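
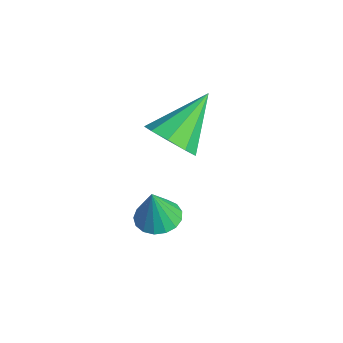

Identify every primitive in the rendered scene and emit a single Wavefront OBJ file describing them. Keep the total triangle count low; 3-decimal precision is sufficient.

v 2.105 -1.076 -2.517
v 2.679 -1.441 -2.634
v 2.215 -1.304 -1.263
v 2.789 -1.134 -2.588
v 2.743 -0.813 -2.525
v 2.551 -0.552 -2.461
v 2.257 -0.411 -2.409
v 1.928 -0.422 -2.383
v 1.64 -0.583 -2.387
v 1.458 -0.857 -2.421
v 1.425 -1.181 -2.477
v 1.547 -1.481 -2.543
v 1.798 -1.687 -2.602
v 2.119 -1.754 -2.642
v 2.437 -1.665 -2.654
v -1.137 0.73 -2.667
v -0.264 0.817 -2.359
v -1.723 2.23 -1.433
v -0.356 1.196 -2.862
v -0.813 1.356 -3.274
v -1.422 1.223 -3.402
v -1.897 0.86 -3.187
v -2.017 0.435 -2.728
v -1.724 0.149 -2.241
v -1.157 0.134 -1.953
v -0.58 0.398 -2
f 2 1 4
f 2 4 3
f 4 1 5
f 4 5 3
f 5 1 6
f 5 6 3
f 6 1 7
f 6 7 3
f 7 1 8
f 7 8 3
f 8 1 9
f 8 9 3
f 9 1 10
f 9 10 3
f 10 1 11
f 10 11 3
f 11 1 12
f 11 12 3
f 12 1 13
f 12 13 3
f 13 1 14
f 13 14 3
f 14 1 15
f 14 15 3
f 15 1 2
f 15 2 3
f 17 16 19
f 17 19 18
f 19 16 20
f 19 20 18
f 20 16 21
f 20 21 18
f 21 16 22
f 21 22 18
f 22 16 23
f 22 23 18
f 23 16 24
f 23 24 18
f 24 16 25
f 24 25 18
f 25 16 26
f 25 26 18
f 26 16 17
f 26 17 18



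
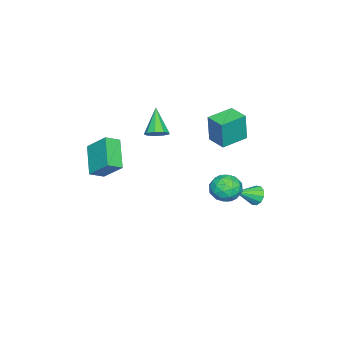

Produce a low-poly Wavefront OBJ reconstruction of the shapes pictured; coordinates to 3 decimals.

v -0.625 -2.484 2.224
v -0.12 -2.377 2.682
v -1.695 -3.036 3.536
v -0.38 -1.986 2.634
v -0.754 -1.828 2.394
v -1.068 -1.977 2.075
v -1.175 -2.364 1.826
v -1.024 -2.807 1.763
v -0.686 -3.099 1.916
v -0.32 -3.103 2.213
v -0.096 -2.818 2.516
v 1.884 -4.502 1.997
v 2.527 -5.022 2.423
v 2.102 -3.325 3.104
v 2.745 -3.845 3.53
v 3.255 -3.715 0.89
v 3.898 -4.235 1.316
v 3.473 -2.538 1.997
v 4.116 -3.058 2.423
v -1.403 2.907 -1.625
v -0.944 3.111 -2.052
v -0.437 2.093 -0.975
v -0.942 3.366 -1.734
v -1.117 3.446 -1.374
v -1.4 3.32 -1.11
v -1.685 3.036 -1.042
v -1.862 2.703 -1.197
v -1.864 2.447 -1.515
v -1.689 2.367 -1.875
v -1.405 2.494 -2.139
v -1.12 2.778 -2.207
v -2.163 1.216 2.602
v -2 1.184 4.355
v -1.588 2.234 2.567
v -1.425 2.202 4.32
v -0.795 0.438 2.46
v -0.632 0.406 4.213
v -0.22 1.456 2.425
v -0.057 1.424 4.178
v 1.848 2.718 1.63
v 2.365 3.328 2.075
v 3.015 2.332 0.805
v 3.532 2.942 1.25
v 3.232 2.194 1.683
v 2.511 2.433 2.193
v 2.869 3.227 0.687
v 2.148 3.466 1.197
v 2.996 3.643 1.492
v 3.22 3.004 2.108
v 2.16 2.656 0.772
v 2.384 2.017 1.388
v 2.004 3.057 1.925
v 3.376 2.603 0.955
v 3.199 2.163 1.209
v 3.503 2.522 1.471
v 2.09 2.531 1.994
v 2.394 2.889 2.256
v 2.903 2.223 2.025
v 2.986 2.771 0.624
v 3.29 3.129 0.886
v 1.877 3.138 1.409
v 2.181 3.497 1.671
v 2.477 3.437 0.855
v 2.679 3.6 1.844
v 3.365 3.373 1.359
v 2.975 3.541 1.028
v 2.551 3.682 1.328
v 2.81 3.225 2.206
v 3.496 2.998 1.721
v 3.32 2.558 1.975
v 2.896 2.699 2.275
v 3.181 3.41 1.863
v 1.884 2.662 1.159
v 2.57 2.435 0.674
v 2.484 2.961 0.605
v 2.06 3.102 0.905
v 2.015 2.287 1.521
v 2.701 2.06 1.036
v 2.829 1.978 1.552
v 2.405 2.119 1.852
v 2.199 2.25 1.017
f 2 1 4
f 2 4 3
f 4 1 5
f 4 5 3
f 5 1 6
f 5 6 3
f 6 1 7
f 6 7 3
f 7 1 8
f 7 8 3
f 8 1 9
f 8 9 3
f 9 1 10
f 9 10 3
f 10 1 11
f 10 11 3
f 11 1 2
f 11 2 3
f 13 15 12
f 16 13 12
f 12 15 14
f 14 16 12
f 13 19 15
f 17 13 16
f 17 19 13
f 15 19 14
f 18 16 14
f 14 19 18
f 18 17 16
f 19 17 18
f 21 20 23
f 21 23 22
f 23 20 24
f 23 24 22
f 24 20 25
f 24 25 22
f 25 20 26
f 25 26 22
f 26 20 27
f 26 27 22
f 27 20 28
f 27 28 22
f 28 20 29
f 28 29 22
f 29 20 30
f 29 30 22
f 30 20 31
f 30 31 22
f 31 20 21
f 31 21 22
f 33 35 32
f 36 33 32
f 32 35 34
f 34 36 32
f 33 39 35
f 37 33 36
f 37 39 33
f 35 39 34
f 38 36 34
f 34 39 38
f 38 37 36
f 39 37 38
f 40 77 56
f 77 51 80
f 56 80 45
f 77 80 56
f 40 56 52
f 56 45 57
f 52 57 41
f 56 57 52
f 40 52 61
f 52 41 62
f 61 62 47
f 52 62 61
f 40 61 73
f 61 47 76
f 73 76 50
f 61 76 73
f 40 73 77
f 73 50 81
f 77 81 51
f 73 81 77
f 41 57 68
f 57 45 71
f 68 71 49
f 57 71 68
f 45 80 58
f 80 51 79
f 58 79 44
f 80 79 58
f 51 81 78
f 81 50 74
f 78 74 42
f 81 74 78
f 50 76 75
f 76 47 63
f 75 63 46
f 76 63 75
f 47 62 67
f 62 41 64
f 67 64 48
f 62 64 67
f 43 69 55
f 69 49 70
f 55 70 44
f 69 70 55
f 43 55 53
f 55 44 54
f 53 54 42
f 55 54 53
f 43 53 60
f 53 42 59
f 60 59 46
f 53 59 60
f 43 60 65
f 60 46 66
f 65 66 48
f 60 66 65
f 43 65 69
f 65 48 72
f 69 72 49
f 65 72 69
f 44 70 58
f 70 49 71
f 58 71 45
f 70 71 58
f 42 54 78
f 54 44 79
f 78 79 51
f 54 79 78
f 46 59 75
f 59 42 74
f 75 74 50
f 59 74 75
f 48 66 67
f 66 46 63
f 67 63 47
f 66 63 67
f 49 72 68
f 72 48 64
f 68 64 41
f 72 64 68



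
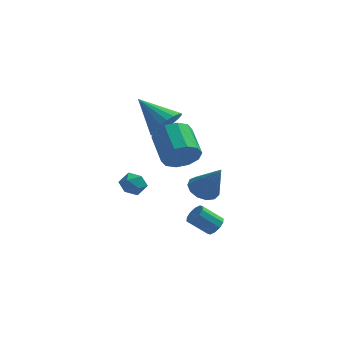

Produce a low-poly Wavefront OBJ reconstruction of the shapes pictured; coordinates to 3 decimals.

v 0.553 -0.922 -3.176
v 0.926 -0.757 -2.736
v -0.06 -0.853 -1.864
v -0.433 -1.018 -2.304
v 0.772 -0.45 -2.877
v -0.214 -0.546 -2.004
v 0.534 -0.324 -3.132
v -0.452 -0.42 -2.259
v 0.303 -0.426 -3.404
v -0.683 -0.522 -2.531
v 0.168 -0.717 -3.589
v -0.818 -0.814 -2.716
v 0.18 -1.087 -3.616
v -0.806 -1.183 -2.744
v 0.334 -1.394 -3.476
v -0.652 -1.49 -2.603
v 0.572 -1.52 -3.221
v -0.414 -1.616 -2.348
v 0.803 -1.418 -2.949
v -0.183 -1.514 -2.076
v 0.938 -1.126 -2.764
v -0.048 -1.223 -1.891
v 0.058 -2.041 0.128
v 0.748 -1.634 -0.088
v 0.902 -2.599 1.772
v 0.485 -1.33 0.151
v 0.086 -1.251 0.382
v -0.322 -1.424 0.533
v -0.609 -1.792 0.556
v -0.685 -2.239 0.443
v -0.525 -2.624 0.23
v -0.18 -2.823 -0.015
v 0.24 -2.774 -0.215
v 0.603 -2.492 -0.305
v 0.792 -2.067 -0.258
v -3.422 -2.748 0.959
v -2.769 -2.78 1.248
v -3.431 -3.9 0.852
v -2.778 -3.932 1.141
v -3.339 -3.743 1.543
v -3.333 -3.031 1.609
v -2.867 -3.649 0.491
v -2.861 -2.937 0.557
v -2.426 -3.337 0.959
v -2.717 -3.395 1.609
v -3.483 -3.285 0.491
v -3.774 -3.343 1.141
v -2.163 3.134 1.461
v -1.757 2.706 2.293
v -3.657 4.086 2.679
v -1.532 3.099 2.261
v -1.432 3.499 2.071
v -1.477 3.827 1.76
v -1.658 4.017 1.39
v -1.939 4.033 1.033
v -2.264 3.87 0.762
v -2.57 3.562 0.629
v -2.794 3.169 0.66
v -2.894 2.769 0.85
v -2.849 2.441 1.161
v -2.668 2.251 1.531
v -2.387 2.235 1.888
v -2.062 2.398 2.159
v -0.926 -2.588 2.522
v -0.634 -2.094 1.728
v -1.222 -0.597 2.443
v -1.514 -1.092 3.238
v -1.205 -2.275 1.637
v -1.793 -0.778 2.352
v -1.669 -2.575 1.884
v -2.257 -1.078 2.599
v -1.85 -2.88 2.375
v -2.438 -1.384 3.09
v -1.678 -3.074 2.922
v -2.265 -1.577 3.637
v -1.218 -3.083 3.317
v -1.806 -1.586 4.032
v -0.647 -2.902 3.408
v -1.235 -1.405 4.123
v -0.183 -2.602 3.161
v -0.771 -1.105 3.876
v -0.002 -2.296 2.67
v -0.59 -0.8 3.385
v -0.175 -2.103 2.123
v -0.762 -0.606 2.838
f 2 1 5
f 2 5 3
f 3 5 6
f 3 6 4
f 5 1 7
f 5 7 6
f 6 7 8
f 6 8 4
f 7 1 9
f 7 9 8
f 8 9 10
f 8 10 4
f 9 1 11
f 9 11 10
f 10 11 12
f 10 12 4
f 11 1 13
f 11 13 12
f 12 13 14
f 12 14 4
f 13 1 15
f 13 15 14
f 14 15 16
f 14 16 4
f 15 1 17
f 15 17 16
f 16 17 18
f 16 18 4
f 17 1 19
f 17 19 18
f 18 19 20
f 18 20 4
f 19 1 21
f 19 21 20
f 20 21 22
f 20 22 4
f 21 1 2
f 21 2 22
f 22 2 3
f 22 3 4
f 24 23 26
f 24 26 25
f 26 23 27
f 26 27 25
f 27 23 28
f 27 28 25
f 28 23 29
f 28 29 25
f 29 23 30
f 29 30 25
f 30 23 31
f 30 31 25
f 31 23 32
f 31 32 25
f 32 23 33
f 32 33 25
f 33 23 34
f 33 34 25
f 34 23 35
f 34 35 25
f 35 23 24
f 35 24 25
f 36 47 41
f 36 41 37
f 36 37 43
f 36 43 46
f 36 46 47
f 37 41 45
f 41 47 40
f 47 46 38
f 46 43 42
f 43 37 44
f 39 45 40
f 39 40 38
f 39 38 42
f 39 42 44
f 39 44 45
f 40 45 41
f 38 40 47
f 42 38 46
f 44 42 43
f 45 44 37
f 49 48 51
f 49 51 50
f 51 48 52
f 51 52 50
f 52 48 53
f 52 53 50
f 53 48 54
f 53 54 50
f 54 48 55
f 54 55 50
f 55 48 56
f 55 56 50
f 56 48 57
f 56 57 50
f 57 48 58
f 57 58 50
f 58 48 59
f 58 59 50
f 59 48 60
f 59 60 50
f 60 48 61
f 60 61 50
f 61 48 62
f 61 62 50
f 62 48 63
f 62 63 50
f 63 48 49
f 63 49 50
f 65 64 68
f 65 68 66
f 66 68 69
f 66 69 67
f 68 64 70
f 68 70 69
f 69 70 71
f 69 71 67
f 70 64 72
f 70 72 71
f 71 72 73
f 71 73 67
f 72 64 74
f 72 74 73
f 73 74 75
f 73 75 67
f 74 64 76
f 74 76 75
f 75 76 77
f 75 77 67
f 76 64 78
f 76 78 77
f 77 78 79
f 77 79 67
f 78 64 80
f 78 80 79
f 79 80 81
f 79 81 67
f 80 64 82
f 80 82 81
f 81 82 83
f 81 83 67
f 82 64 84
f 82 84 83
f 83 84 85
f 83 85 67
f 84 64 65
f 84 65 85
f 85 65 66
f 85 66 67



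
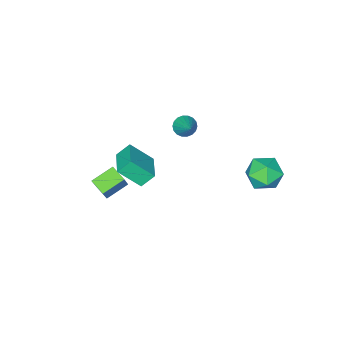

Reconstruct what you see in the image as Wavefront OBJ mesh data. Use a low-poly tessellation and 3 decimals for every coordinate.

v 2.512 0.903 1.345
v 3.353 0.012 2.494
v 1.875 1.247 2.078
v 2.717 0.356 3.227
v 3.523 2.204 1.613
v 4.365 1.313 2.762
v 2.887 2.548 2.346
v 3.728 1.657 3.495
v -3.367 -2.251 -1.312
v -2.77 -2.249 -1.676
v -2.713 -1.029 -0.228
v -2.939 -2.031 -1.82
v -3.194 -1.856 -1.863
v -3.482 -1.76 -1.797
v -3.749 -1.761 -1.635
v -3.939 -1.859 -1.409
v -4.016 -2.035 -1.163
v -3.965 -2.254 -0.948
v -3.796 -2.472 -0.804
v -3.541 -2.647 -0.761
v -3.252 -2.743 -0.827
v -2.986 -2.742 -0.989
v -2.796 -2.644 -1.215
v -2.718 -2.468 -1.46
v 2.154 -2.434 -4.397
v 2.144 -3.415 -4.022
v 0.825 -2.206 -3.837
v 0.815 -3.187 -3.462
v 2.825 -1.913 -3.018
v 2.815 -2.894 -2.643
v 1.496 -1.685 -2.458
v 1.486 -2.666 -2.083
v -4.076 4.904 -0.534
v -2.927 4.877 -0.741
v -4.193 3.063 -0.939
v -3.044 3.036 -1.146
v -3.438 3.191 -0.058
v -3.366 4.329 0.192
v -3.754 3.611 -1.872
v -3.682 4.749 -1.622
v -2.729 4.077 -1.568
v -2.533 3.818 -0.447
v -4.587 4.122 -1.233
v -4.391 3.863 -0.112
f 2 4 1
f 5 2 1
f 1 4 3
f 3 5 1
f 2 8 4
f 6 2 5
f 6 8 2
f 4 8 3
f 7 5 3
f 3 8 7
f 7 6 5
f 8 6 7
f 10 9 12
f 10 12 11
f 12 9 13
f 12 13 11
f 13 9 14
f 13 14 11
f 14 9 15
f 14 15 11
f 15 9 16
f 15 16 11
f 16 9 17
f 16 17 11
f 17 9 18
f 17 18 11
f 18 9 19
f 18 19 11
f 19 9 20
f 19 20 11
f 20 9 21
f 20 21 11
f 21 9 22
f 21 22 11
f 22 9 23
f 22 23 11
f 23 9 24
f 23 24 11
f 24 9 10
f 24 10 11
f 26 28 25
f 29 26 25
f 25 28 27
f 27 29 25
f 26 32 28
f 30 26 29
f 30 32 26
f 28 32 27
f 31 29 27
f 27 32 31
f 31 30 29
f 32 30 31
f 33 44 38
f 33 38 34
f 33 34 40
f 33 40 43
f 33 43 44
f 34 38 42
f 38 44 37
f 44 43 35
f 43 40 39
f 40 34 41
f 36 42 37
f 36 37 35
f 36 35 39
f 36 39 41
f 36 41 42
f 37 42 38
f 35 37 44
f 39 35 43
f 41 39 40
f 42 41 34



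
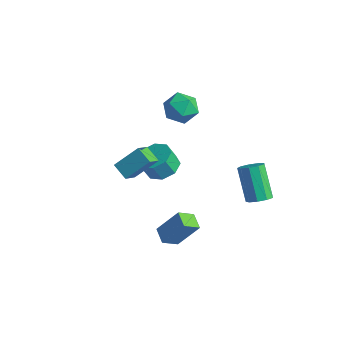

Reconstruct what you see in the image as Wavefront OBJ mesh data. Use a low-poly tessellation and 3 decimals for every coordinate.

v -0.403 -2.753 2.282
v -1.168 -2.747 2.696
v -0.684 -2.016 1.752
v -1.449 -2.01 2.165
v 0.129 -1.85 3.255
v -0.636 -1.844 3.668
v -0.152 -1.113 2.724
v -0.917 -1.107 3.138
v -1.515 2.172 4.264
v -0.816 1.746 3.932
v -2.324 1.014 4.048
v -1.625 0.588 3.716
v -1.654 0.785 4.577
v -1.155 1.501 4.71
v -1.985 1.259 3.27
v -1.486 1.975 3.403
v -1.107 1.182 3.318
v -0.902 0.889 4.125
v -2.238 1.871 3.855
v -2.033 1.578 4.662
v -3.282 1.801 -1.566
v -2.699 2.346 -1.221
v -2.875 1.945 -0.289
v -3.458 1.399 -0.634
v -3.314 2.601 -1.227
v -3.49 2.2 -0.295
v -3.91 2.388 -1.432
v -4.086 1.986 -0.5
v -4.139 1.83 -1.715
v -4.315 1.428 -0.783
v -3.865 1.255 -1.911
v -4.041 0.854 -0.979
v -3.25 1 -1.905
v -3.426 0.599 -0.973
v -2.654 1.214 -1.7
v -2.83 0.812 -0.768
v -2.425 1.772 -1.417
v -2.601 1.37 -0.485
v 2.384 2.491 -0.388
v 2.889 2.436 -0.031
v 1.9 2.814 1.425
v 1.396 2.869 1.068
v 2.847 2.837 -0.163
v 1.858 3.215 1.292
v 2.589 3.076 -0.401
v 1.6 3.454 1.055
v 2.236 3.041 -0.632
v 1.247 3.419 0.824
v 1.951 2.749 -0.749
v 0.962 3.127 0.707
v 1.87 2.336 -0.697
v 0.881 2.714 0.759
v 2.029 1.996 -0.501
v 1.04 2.373 0.955
v 2.355 1.887 -0.251
v 1.366 2.265 1.204
v 2.694 2.061 -0.066
v 1.705 2.439 1.39
v 0.079 -0.567 -2.384
v -0.08 -1.33 -1.896
v 0.766 0.096 -1.125
v 0.607 -0.667 -0.637
v 0.813 -0.873 -2.623
v 0.654 -1.636 -2.135
v 1.5 -0.21 -1.364
v 1.341 -0.973 -0.876
f 2 4 1
f 5 2 1
f 1 4 3
f 3 5 1
f 2 8 4
f 6 2 5
f 6 8 2
f 4 8 3
f 7 5 3
f 3 8 7
f 7 6 5
f 8 6 7
f 9 20 14
f 9 14 10
f 9 10 16
f 9 16 19
f 9 19 20
f 10 14 18
f 14 20 13
f 20 19 11
f 19 16 15
f 16 10 17
f 12 18 13
f 12 13 11
f 12 11 15
f 12 15 17
f 12 17 18
f 13 18 14
f 11 13 20
f 15 11 19
f 17 15 16
f 18 17 10
f 22 21 25
f 22 25 23
f 23 25 26
f 23 26 24
f 25 21 27
f 25 27 26
f 26 27 28
f 26 28 24
f 27 21 29
f 27 29 28
f 28 29 30
f 28 30 24
f 29 21 31
f 29 31 30
f 30 31 32
f 30 32 24
f 31 21 33
f 31 33 32
f 32 33 34
f 32 34 24
f 33 21 35
f 33 35 34
f 34 35 36
f 34 36 24
f 35 21 37
f 35 37 36
f 36 37 38
f 36 38 24
f 37 21 22
f 37 22 38
f 38 22 23
f 38 23 24
f 40 39 43
f 40 43 41
f 41 43 44
f 41 44 42
f 43 39 45
f 43 45 44
f 44 45 46
f 44 46 42
f 45 39 47
f 45 47 46
f 46 47 48
f 46 48 42
f 47 39 49
f 47 49 48
f 48 49 50
f 48 50 42
f 49 39 51
f 49 51 50
f 50 51 52
f 50 52 42
f 51 39 53
f 51 53 52
f 52 53 54
f 52 54 42
f 53 39 55
f 53 55 54
f 54 55 56
f 54 56 42
f 55 39 57
f 55 57 56
f 56 57 58
f 56 58 42
f 57 39 40
f 57 40 58
f 58 40 41
f 58 41 42
f 60 62 59
f 63 60 59
f 59 62 61
f 61 63 59
f 60 66 62
f 64 60 63
f 64 66 60
f 62 66 61
f 65 63 61
f 61 66 65
f 65 64 63
f 66 64 65



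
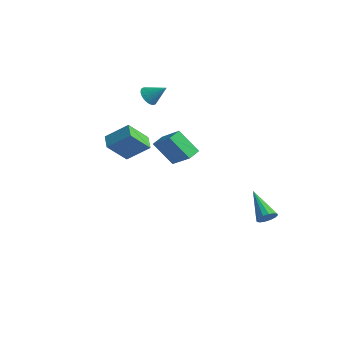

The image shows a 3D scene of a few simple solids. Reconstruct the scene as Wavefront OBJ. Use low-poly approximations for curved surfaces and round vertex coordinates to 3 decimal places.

v -4.034 1.481 2.625
v -3.592 1.608 2.071
v -3.106 2.039 3.495
v -3.741 1.846 2.078
v -3.935 2.028 2.168
v -4.144 2.127 2.327
v -4.336 2.128 2.532
v -4.483 2.03 2.751
v -4.561 1.848 2.95
v -4.559 1.611 3.101
v -4.477 1.353 3.178
v -4.327 1.116 3.172
v -4.133 0.933 3.082
v -3.924 0.834 2.922
v -3.732 0.834 2.718
v -3.586 0.932 2.499
v -3.508 1.113 2.299
v -3.51 1.351 2.149
v 4.648 2.597 -4.331
v 4.954 2.401 -3.768
v 2.912 3.223 -3.169
v 5.046 2.733 -3.809
v 5.031 3.028 -3.99
v 4.914 3.208 -4.262
v 4.725 3.225 -4.553
v 4.516 3.073 -4.784
v 4.342 2.794 -4.894
v 4.25 2.462 -4.853
v 4.264 2.166 -4.672
v 4.381 1.986 -4.4
v 4.57 1.97 -4.109
v 4.78 2.122 -3.878
v -1.977 1.447 -2.316
v -3.158 0.968 -0.906
v -2.076 2.297 -2.11
v -3.257 1.818 -0.701
v -0.403 1.322 -1.039
v -1.584 0.843 0.37
v -0.502 2.172 -0.834
v -1.683 1.693 0.576
v -2.374 -3.489 2.013
v -1.361 -2.594 3.044
v -2.019 -2.305 0.636
v -1.005 -1.411 1.667
v -1.595 -4.049 1.733
v -0.581 -3.155 2.764
v -1.239 -2.866 0.356
v -0.226 -1.971 1.387
f 2 1 4
f 2 4 3
f 4 1 5
f 4 5 3
f 5 1 6
f 5 6 3
f 6 1 7
f 6 7 3
f 7 1 8
f 7 8 3
f 8 1 9
f 8 9 3
f 9 1 10
f 9 10 3
f 10 1 11
f 10 11 3
f 11 1 12
f 11 12 3
f 12 1 13
f 12 13 3
f 13 1 14
f 13 14 3
f 14 1 15
f 14 15 3
f 15 1 16
f 15 16 3
f 16 1 17
f 16 17 3
f 17 1 18
f 17 18 3
f 18 1 2
f 18 2 3
f 20 19 22
f 20 22 21
f 22 19 23
f 22 23 21
f 23 19 24
f 23 24 21
f 24 19 25
f 24 25 21
f 25 19 26
f 25 26 21
f 26 19 27
f 26 27 21
f 27 19 28
f 27 28 21
f 28 19 29
f 28 29 21
f 29 19 30
f 29 30 21
f 30 19 31
f 30 31 21
f 31 19 32
f 31 32 21
f 32 19 20
f 32 20 21
f 34 36 33
f 37 34 33
f 33 36 35
f 35 37 33
f 34 40 36
f 38 34 37
f 38 40 34
f 36 40 35
f 39 37 35
f 35 40 39
f 39 38 37
f 40 38 39
f 42 44 41
f 45 42 41
f 41 44 43
f 43 45 41
f 42 48 44
f 46 42 45
f 46 48 42
f 44 48 43
f 47 45 43
f 43 48 47
f 47 46 45
f 48 46 47



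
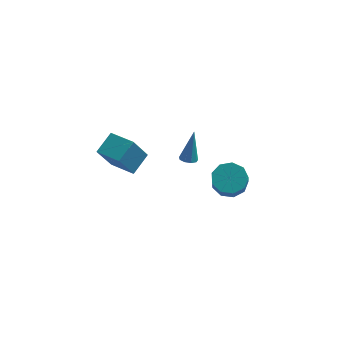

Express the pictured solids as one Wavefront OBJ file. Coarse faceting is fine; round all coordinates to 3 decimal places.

v 2.995 2.112 -3.702
v 3.72 2.751 -3.265
v 3.789 1.806 -2.001
v 3.065 1.168 -2.438
v 3.054 2.962 -3.071
v 3.123 2.017 -1.806
v 2.361 2.776 -3.172
v 2.43 1.831 -1.908
v 1.964 2.279 -3.521
v 2.034 1.334 -2.257
v 2.05 1.704 -3.955
v 2.12 0.76 -2.691
v 2.578 1.321 -4.271
v 2.648 0.376 -3.006
v 3.302 1.307 -4.32
v 3.371 0.363 -3.056
v 3.882 1.671 -4.081
v 3.951 0.726 -2.816
v 4.047 2.241 -3.664
v 4.116 1.296 -2.399
v 0.757 0.902 -0.738
v 1.233 0.648 -0.721
v 1.003 1.498 1.218
v 1.28 0.997 -0.833
v 1.082 1.301 -0.901
v 0.732 1.419 -0.893
v 0.393 1.295 -0.812
v 0.225 0.987 -0.697
v 0.305 0.639 -0.601
v 0.597 0.415 -0.569
v 0.963 0.418 -0.617
v -2.887 -3.365 2.306
v -3.521 -4.143 4.036
v -2.279 -2.293 3.011
v -2.913 -3.071 4.741
v -1.567 -4.189 2.419
v -2.201 -4.967 4.149
v -0.959 -3.117 3.124
v -1.593 -3.895 4.854
f 2 1 5
f 2 5 3
f 3 5 6
f 3 6 4
f 5 1 7
f 5 7 6
f 6 7 8
f 6 8 4
f 7 1 9
f 7 9 8
f 8 9 10
f 8 10 4
f 9 1 11
f 9 11 10
f 10 11 12
f 10 12 4
f 11 1 13
f 11 13 12
f 12 13 14
f 12 14 4
f 13 1 15
f 13 15 14
f 14 15 16
f 14 16 4
f 15 1 17
f 15 17 16
f 16 17 18
f 16 18 4
f 17 1 19
f 17 19 18
f 18 19 20
f 18 20 4
f 19 1 2
f 19 2 20
f 20 2 3
f 20 3 4
f 22 21 24
f 22 24 23
f 24 21 25
f 24 25 23
f 25 21 26
f 25 26 23
f 26 21 27
f 26 27 23
f 27 21 28
f 27 28 23
f 28 21 29
f 28 29 23
f 29 21 30
f 29 30 23
f 30 21 31
f 30 31 23
f 31 21 22
f 31 22 23
f 33 35 32
f 36 33 32
f 32 35 34
f 34 36 32
f 33 39 35
f 37 33 36
f 37 39 33
f 35 39 34
f 38 36 34
f 34 39 38
f 38 37 36
f 39 37 38



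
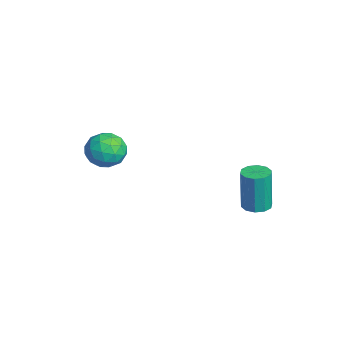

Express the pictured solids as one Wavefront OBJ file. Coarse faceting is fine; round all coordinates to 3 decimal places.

v -2.245 -1.374 -0.043
v -1.41 -1.682 0.386
v -3.09 -2.338 0.914
v -2.255 -2.646 1.343
v -2.571 -1.72 1.485
v -2.048 -1.125 0.893
v -2.452 -2.895 0.407
v -1.929 -2.3 -0.185
v -1.537 -2.622 0.663
v -1.611 -1.896 1.329
v -2.889 -2.124 -0.029
v -2.963 -1.398 0.637
v -1.753 -1.444 0.088
v -2.747 -2.576 1.212
v -2.932 -2.032 1.296
v -2.441 -2.213 1.548
v -2.129 -1.116 0.386
v -1.638 -1.297 0.638
v -2.32 -1.319 1.284
v -2.862 -2.723 0.662
v -2.371 -2.904 0.914
v -2.059 -1.807 -0.248
v -1.568 -1.988 0.004
v -2.18 -2.701 0.016
v -1.337 -2.177 0.502
v -1.834 -2.744 1.065
v -1.949 -2.89 0.515
v -1.642 -2.54 0.167
v -1.38 -1.75 0.894
v -1.877 -2.317 1.456
v -2.063 -1.773 1.54
v -1.756 -1.423 1.192
v -1.455 -2.303 1.057
v -2.623 -1.703 -0.156
v -3.12 -2.27 0.406
v -2.744 -2.597 0.108
v -2.437 -2.247 -0.24
v -2.666 -1.276 0.235
v -3.163 -1.843 0.798
v -2.858 -1.48 1.133
v -2.551 -1.13 0.785
v -3.045 -1.717 0.243
v 2.631 3.459 -0.234
v 3.243 3.242 -0.213
v 3.162 3.203 1.775
v 2.549 3.421 1.754
v 3.253 3.644 -0.205
v 3.172 3.605 1.783
v 3.026 3.975 -0.208
v 2.945 3.936 1.78
v 2.647 4.109 -0.221
v 2.566 4.07 1.767
v 2.263 3.995 -0.239
v 2.181 3.956 1.749
v 2.018 3.677 -0.255
v 1.937 3.638 1.733
v 2.008 3.275 -0.263
v 1.927 3.236 1.725
v 2.235 2.944 -0.26
v 2.154 2.905 1.728
v 2.614 2.81 -0.247
v 2.533 2.771 1.741
v 2.999 2.924 -0.229
v 2.917 2.885 1.759
f 1 38 17
f 38 12 41
f 17 41 6
f 38 41 17
f 1 17 13
f 17 6 18
f 13 18 2
f 17 18 13
f 1 13 22
f 13 2 23
f 22 23 8
f 13 23 22
f 1 22 34
f 22 8 37
f 34 37 11
f 22 37 34
f 1 34 38
f 34 11 42
f 38 42 12
f 34 42 38
f 2 18 29
f 18 6 32
f 29 32 10
f 18 32 29
f 6 41 19
f 41 12 40
f 19 40 5
f 41 40 19
f 12 42 39
f 42 11 35
f 39 35 3
f 42 35 39
f 11 37 36
f 37 8 24
f 36 24 7
f 37 24 36
f 8 23 28
f 23 2 25
f 28 25 9
f 23 25 28
f 4 30 16
f 30 10 31
f 16 31 5
f 30 31 16
f 4 16 14
f 16 5 15
f 14 15 3
f 16 15 14
f 4 14 21
f 14 3 20
f 21 20 7
f 14 20 21
f 4 21 26
f 21 7 27
f 26 27 9
f 21 27 26
f 4 26 30
f 26 9 33
f 30 33 10
f 26 33 30
f 5 31 19
f 31 10 32
f 19 32 6
f 31 32 19
f 3 15 39
f 15 5 40
f 39 40 12
f 15 40 39
f 7 20 36
f 20 3 35
f 36 35 11
f 20 35 36
f 9 27 28
f 27 7 24
f 28 24 8
f 27 24 28
f 10 33 29
f 33 9 25
f 29 25 2
f 33 25 29
f 44 43 47
f 44 47 45
f 45 47 48
f 45 48 46
f 47 43 49
f 47 49 48
f 48 49 50
f 48 50 46
f 49 43 51
f 49 51 50
f 50 51 52
f 50 52 46
f 51 43 53
f 51 53 52
f 52 53 54
f 52 54 46
f 53 43 55
f 53 55 54
f 54 55 56
f 54 56 46
f 55 43 57
f 55 57 56
f 56 57 58
f 56 58 46
f 57 43 59
f 57 59 58
f 58 59 60
f 58 60 46
f 59 43 61
f 59 61 60
f 60 61 62
f 60 62 46
f 61 43 63
f 61 63 62
f 62 63 64
f 62 64 46
f 63 43 44
f 63 44 64
f 64 44 45
f 64 45 46



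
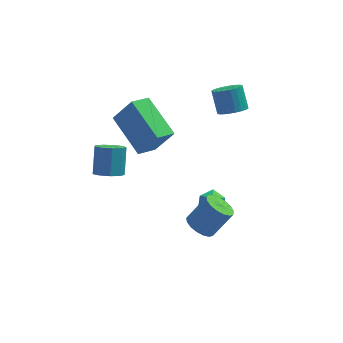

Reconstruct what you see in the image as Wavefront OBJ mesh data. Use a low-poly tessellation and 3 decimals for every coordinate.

v -1.799 1.864 -4.009
v -1.23 2.116 -4.307
v -1.052 2.968 -3.249
v -1.621 2.716 -2.951
v -1.607 2.365 -4.444
v -1.43 3.216 -3.386
v -2.074 2.379 -4.377
v -1.897 3.23 -3.319
v -2.412 2.152 -4.138
v -2.235 3.004 -3.08
v -2.463 1.791 -3.839
v -2.286 2.643 -2.78
v -2.203 1.464 -3.619
v -2.026 2.315 -2.561
v -1.754 1.324 -3.582
v -1.576 2.176 -2.524
v -1.326 1.437 -3.745
v -1.148 2.289 -2.687
v -1.119 1.75 -4.031
v -0.941 2.602 -2.973
v -0.593 1.057 -1.866
v 0.191 0.841 -0.618
v -1.466 2.804 -1.015
v -0.682 2.587 0.233
v 0.182 1.633 -2.253
v 0.966 1.416 -1.005
v -0.691 3.379 -1.402
v 0.093 3.163 -0.154
v 3.511 2.103 -0.413
v 3.952 2.543 -0.66
v 3.789 3.216 0.245
v 3.349 2.777 0.493
v 3.729 2.63 -0.765
v 3.566 3.303 0.14
v 3.473 2.636 -0.816
v 3.31 3.31 0.089
v 3.222 2.562 -0.806
v 3.06 3.236 0.099
v 3.016 2.418 -0.736
v 2.853 3.091 0.169
v 2.885 2.226 -0.616
v 2.722 2.899 0.289
v 2.849 2.015 -0.466
v 2.687 2.688 0.439
v 2.915 1.817 -0.307
v 2.752 2.491 0.598
v 3.071 1.664 -0.165
v 2.908 2.337 0.74
v 3.294 1.577 -0.06
v 3.131 2.25 0.845
v 3.55 1.57 -0.009
v 3.387 2.244 0.896
v 3.8 1.644 -0.019
v 3.638 2.318 0.886
v 4.007 1.789 -0.089
v 3.844 2.462 0.816
v 4.138 1.981 -0.209
v 3.975 2.654 0.696
v 4.173 2.192 -0.359
v 4.011 2.865 0.546
v 4.108 2.389 -0.518
v 3.945 3.063 0.387
v 2.317 -0.671 -2.904
v 2.752 -1.101 -3.096
v 1.668 -0.999 -3.644
v 2.103 -1.429 -3.836
v 1.81 -1.5 -3.27
v 2.212 -1.298 -2.813
v 2.208 -0.802 -3.927
v 2.61 -0.6 -3.47
v 2.686 -1.182 -3.728
v 2.44 -1.613 -3.322
v 1.98 -0.487 -3.418
v 1.734 -0.918 -3.012
v 1.483 -2.837 -2.964
v 2.027 -2.947 -3.357
v 2.861 -2.712 -2.27
v 2.317 -2.603 -1.876
v 1.973 -2.627 -3.385
v 2.807 -2.393 -2.298
v 1.808 -2.355 -3.317
v 2.642 -2.121 -2.23
v 1.568 -2.194 -3.167
v 2.402 -1.96 -2.08
v 1.308 -2.18 -2.971
v 2.142 -1.946 -1.884
v 1.089 -2.317 -2.773
v 1.923 -2.082 -1.686
v 0.96 -2.573 -2.619
v 1.794 -2.338 -1.532
v 0.951 -2.889 -2.544
v 1.784 -2.654 -1.457
v 1.063 -3.194 -2.565
v 1.897 -2.959 -1.478
v 1.272 -3.417 -2.677
v 2.106 -3.182 -1.59
v 1.529 -3.507 -2.855
v 2.363 -3.272 -1.768
v 1.776 -3.444 -3.057
v 2.61 -3.209 -1.97
v 1.955 -3.242 -3.239
v 2.789 -3.007 -2.152
f 2 1 5
f 2 5 3
f 3 5 6
f 3 6 4
f 5 1 7
f 5 7 6
f 6 7 8
f 6 8 4
f 7 1 9
f 7 9 8
f 8 9 10
f 8 10 4
f 9 1 11
f 9 11 10
f 10 11 12
f 10 12 4
f 11 1 13
f 11 13 12
f 12 13 14
f 12 14 4
f 13 1 15
f 13 15 14
f 14 15 16
f 14 16 4
f 15 1 17
f 15 17 16
f 16 17 18
f 16 18 4
f 17 1 19
f 17 19 18
f 18 19 20
f 18 20 4
f 19 1 2
f 19 2 20
f 20 2 3
f 20 3 4
f 22 24 21
f 25 22 21
f 21 24 23
f 23 25 21
f 22 28 24
f 26 22 25
f 26 28 22
f 24 28 23
f 27 25 23
f 23 28 27
f 27 26 25
f 28 26 27
f 30 29 33
f 30 33 31
f 31 33 34
f 31 34 32
f 33 29 35
f 33 35 34
f 34 35 36
f 34 36 32
f 35 29 37
f 35 37 36
f 36 37 38
f 36 38 32
f 37 29 39
f 37 39 38
f 38 39 40
f 38 40 32
f 39 29 41
f 39 41 40
f 40 41 42
f 40 42 32
f 41 29 43
f 41 43 42
f 42 43 44
f 42 44 32
f 43 29 45
f 43 45 44
f 44 45 46
f 44 46 32
f 45 29 47
f 45 47 46
f 46 47 48
f 46 48 32
f 47 29 49
f 47 49 48
f 48 49 50
f 48 50 32
f 49 29 51
f 49 51 50
f 50 51 52
f 50 52 32
f 51 29 53
f 51 53 52
f 52 53 54
f 52 54 32
f 53 29 55
f 53 55 54
f 54 55 56
f 54 56 32
f 55 29 57
f 55 57 56
f 56 57 58
f 56 58 32
f 57 29 59
f 57 59 58
f 58 59 60
f 58 60 32
f 59 29 61
f 59 61 60
f 60 61 62
f 60 62 32
f 61 29 30
f 61 30 62
f 62 30 31
f 62 31 32
f 63 74 68
f 63 68 64
f 63 64 70
f 63 70 73
f 63 73 74
f 64 68 72
f 68 74 67
f 74 73 65
f 73 70 69
f 70 64 71
f 66 72 67
f 66 67 65
f 66 65 69
f 66 69 71
f 66 71 72
f 67 72 68
f 65 67 74
f 69 65 73
f 71 69 70
f 72 71 64
f 76 75 79
f 76 79 77
f 77 79 80
f 77 80 78
f 79 75 81
f 79 81 80
f 80 81 82
f 80 82 78
f 81 75 83
f 81 83 82
f 82 83 84
f 82 84 78
f 83 75 85
f 83 85 84
f 84 85 86
f 84 86 78
f 85 75 87
f 85 87 86
f 86 87 88
f 86 88 78
f 87 75 89
f 87 89 88
f 88 89 90
f 88 90 78
f 89 75 91
f 89 91 90
f 90 91 92
f 90 92 78
f 91 75 93
f 91 93 92
f 92 93 94
f 92 94 78
f 93 75 95
f 93 95 94
f 94 95 96
f 94 96 78
f 95 75 97
f 95 97 96
f 96 97 98
f 96 98 78
f 97 75 99
f 97 99 98
f 98 99 100
f 98 100 78
f 99 75 101
f 99 101 100
f 100 101 102
f 100 102 78
f 101 75 76
f 101 76 102
f 102 76 77
f 102 77 78



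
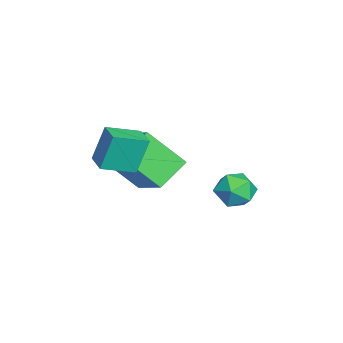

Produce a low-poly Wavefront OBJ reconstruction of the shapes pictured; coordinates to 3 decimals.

v -0.371 0.933 0.493
v -0.004 0.715 1.067
v -0.316 -0.135 0.053
v 0.051 -0.353 0.627
v -0.639 -0.175 0.69
v -0.672 0.485 0.962
v 0.352 0.095 0.158
v 0.319 0.755 0.43
v 0.443 0.197 0.86
v -0.169 0.031 1.189
v -0.151 0.549 -0.069
v -0.763 0.383 0.26
v -3.544 -2.929 -1.689
v -3.651 -4.153 -0.47
v -4.403 -2.214 -1.045
v -4.51 -3.437 0.173
v -2.11 -2.083 -0.713
v -2.217 -3.306 0.505
v -2.969 -1.367 -0.07
v -3.076 -2.591 1.149
v -1.317 -4.077 0.975
v -1.526 -3.694 2.231
v -1.77 -3.047 0.586
v -1.98 -2.665 1.843
v -0.56 -3.735 0.997
v -0.77 -3.353 2.254
v -1.014 -2.706 0.609
v -1.223 -2.323 1.865
f 1 12 6
f 1 6 2
f 1 2 8
f 1 8 11
f 1 11 12
f 2 6 10
f 6 12 5
f 12 11 3
f 11 8 7
f 8 2 9
f 4 10 5
f 4 5 3
f 4 3 7
f 4 7 9
f 4 9 10
f 5 10 6
f 3 5 12
f 7 3 11
f 9 7 8
f 10 9 2
f 14 16 13
f 17 14 13
f 13 16 15
f 15 17 13
f 14 20 16
f 18 14 17
f 18 20 14
f 16 20 15
f 19 17 15
f 15 20 19
f 19 18 17
f 20 18 19
f 22 24 21
f 25 22 21
f 21 24 23
f 23 25 21
f 22 28 24
f 26 22 25
f 26 28 22
f 24 28 23
f 27 25 23
f 23 28 27
f 27 26 25
f 28 26 27



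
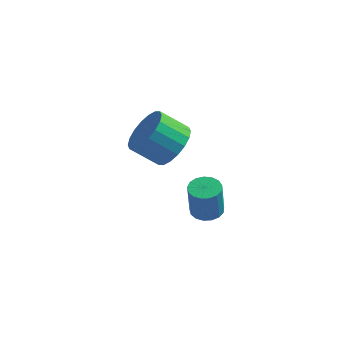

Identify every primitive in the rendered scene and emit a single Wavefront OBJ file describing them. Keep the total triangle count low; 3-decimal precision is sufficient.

v -1.073 2.181 -0.614
v -0.453 2.492 0.24
v -1.607 2.25 1.167
v -2.227 1.939 0.314
v -0.657 2.913 0.095
v -1.811 2.671 1.022
v -0.944 3.188 -0.19
v -2.098 2.946 0.737
v -1.257 3.264 -0.559
v -2.411 3.022 0.368
v -1.533 3.126 -0.939
v -2.687 2.884 -0.012
v -1.718 2.8 -1.255
v -2.872 2.558 -0.327
v -1.775 2.352 -1.443
v -2.929 2.11 -0.516
v -1.693 1.87 -1.467
v -2.847 1.628 -0.54
v -1.489 1.449 -1.322
v -2.643 1.207 -0.395
v -1.202 1.174 -1.037
v -2.356 0.932 -0.11
v -0.889 1.098 -0.668
v -2.043 0.856 0.259
v -0.613 1.236 -0.288
v -1.767 0.994 0.639
v -0.428 1.562 0.027
v -1.582 1.32 0.955
v -0.371 2.01 0.216
v -1.525 1.768 1.143
v 1.659 -2.463 0.016
v 2.319 -2.489 0.03
v 2.28 -2.682 1.517
v 1.621 -2.657 1.504
v 2.254 -2.182 0.069
v 2.215 -2.375 1.556
v 2.053 -1.94 0.095
v 2.015 -2.133 1.582
v 1.762 -1.817 0.103
v 1.724 -2.01 1.59
v 1.448 -1.843 0.092
v 1.409 -2.036 1.579
v 1.182 -2.011 0.063
v 1.143 -2.204 1.55
v 1.025 -2.282 0.024
v 0.986 -2.475 1.511
v 1.014 -2.595 -0.017
v 0.975 -2.788 1.47
v 1.15 -2.878 -0.051
v 1.111 -3.071 1.436
v 1.403 -3.066 -0.068
v 1.365 -3.259 1.419
v 1.715 -3.116 -0.067
v 1.677 -3.309 1.42
v 2.014 -3.016 -0.046
v 1.976 -3.209 1.441
v 2.232 -2.79 -0.011
v 2.193 -2.983 1.476
f 2 1 5
f 2 5 3
f 3 5 6
f 3 6 4
f 5 1 7
f 5 7 6
f 6 7 8
f 6 8 4
f 7 1 9
f 7 9 8
f 8 9 10
f 8 10 4
f 9 1 11
f 9 11 10
f 10 11 12
f 10 12 4
f 11 1 13
f 11 13 12
f 12 13 14
f 12 14 4
f 13 1 15
f 13 15 14
f 14 15 16
f 14 16 4
f 15 1 17
f 15 17 16
f 16 17 18
f 16 18 4
f 17 1 19
f 17 19 18
f 18 19 20
f 18 20 4
f 19 1 21
f 19 21 20
f 20 21 22
f 20 22 4
f 21 1 23
f 21 23 22
f 22 23 24
f 22 24 4
f 23 1 25
f 23 25 24
f 24 25 26
f 24 26 4
f 25 1 27
f 25 27 26
f 26 27 28
f 26 28 4
f 27 1 29
f 27 29 28
f 28 29 30
f 28 30 4
f 29 1 2
f 29 2 30
f 30 2 3
f 30 3 4
f 32 31 35
f 32 35 33
f 33 35 36
f 33 36 34
f 35 31 37
f 35 37 36
f 36 37 38
f 36 38 34
f 37 31 39
f 37 39 38
f 38 39 40
f 38 40 34
f 39 31 41
f 39 41 40
f 40 41 42
f 40 42 34
f 41 31 43
f 41 43 42
f 42 43 44
f 42 44 34
f 43 31 45
f 43 45 44
f 44 45 46
f 44 46 34
f 45 31 47
f 45 47 46
f 46 47 48
f 46 48 34
f 47 31 49
f 47 49 48
f 48 49 50
f 48 50 34
f 49 31 51
f 49 51 50
f 50 51 52
f 50 52 34
f 51 31 53
f 51 53 52
f 52 53 54
f 52 54 34
f 53 31 55
f 53 55 54
f 54 55 56
f 54 56 34
f 55 31 57
f 55 57 56
f 56 57 58
f 56 58 34
f 57 31 32
f 57 32 58
f 58 32 33
f 58 33 34



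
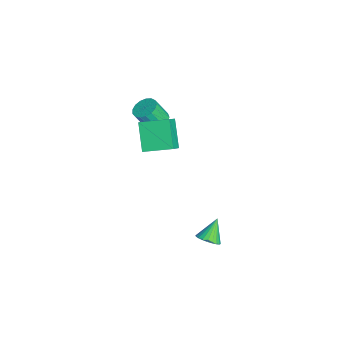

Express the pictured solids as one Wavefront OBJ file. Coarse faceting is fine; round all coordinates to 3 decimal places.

v -3.488 0.663 2.407
v -2.779 0.697 2.416
v -2.762 0.051 3.601
v -3.472 0.017 3.593
v -2.876 0.982 2.573
v -2.859 0.336 3.758
v -3.114 1.195 2.692
v -3.097 0.549 3.877
v -3.437 1.285 2.746
v -3.42 0.639 3.931
v -3.772 1.233 2.722
v -3.755 0.587 3.907
v -4.042 1.05 2.626
v -4.025 0.404 3.812
v -4.185 0.779 2.48
v -4.168 0.133 3.666
v -4.169 0.481 2.318
v -4.152 -0.165 3.503
v -3.997 0.225 2.176
v -3.98 -0.421 3.361
v -3.708 0.069 2.087
v -3.691 -0.577 3.272
v -3.369 0.049 2.071
v -3.352 -0.597 3.256
v -3.058 0.17 2.133
v -3.041 -0.476 3.318
v -2.845 0.404 2.257
v -2.828 -0.242 3.442
v -0.729 0.033 2.758
v -1.957 -0.081 3.958
v -0.448 1.558 3.191
v -1.676 1.444 4.39
v -0.044 -0.284 3.43
v -1.272 -0.398 4.629
v 0.237 1.241 3.862
v -0.991 1.127 5.062
v 1.291 2.914 -2.967
v 1.684 2.604 -2.508
v 0.549 3.446 -1.973
v 1.811 2.835 -2.537
v 1.859 3.078 -2.631
v 1.82 3.296 -2.777
v 1.701 3.456 -2.952
v 1.519 3.534 -3.129
v 1.302 3.517 -3.281
v 1.084 3.408 -3.386
v 0.897 3.224 -3.427
v 0.771 2.993 -3.398
v 0.723 2.75 -3.303
v 0.762 2.532 -3.158
v 0.881 2.372 -2.983
v 1.063 2.294 -2.806
v 1.279 2.311 -2.653
v 1.498 2.42 -2.549
f 2 1 5
f 2 5 3
f 3 5 6
f 3 6 4
f 5 1 7
f 5 7 6
f 6 7 8
f 6 8 4
f 7 1 9
f 7 9 8
f 8 9 10
f 8 10 4
f 9 1 11
f 9 11 10
f 10 11 12
f 10 12 4
f 11 1 13
f 11 13 12
f 12 13 14
f 12 14 4
f 13 1 15
f 13 15 14
f 14 15 16
f 14 16 4
f 15 1 17
f 15 17 16
f 16 17 18
f 16 18 4
f 17 1 19
f 17 19 18
f 18 19 20
f 18 20 4
f 19 1 21
f 19 21 20
f 20 21 22
f 20 22 4
f 21 1 23
f 21 23 22
f 22 23 24
f 22 24 4
f 23 1 25
f 23 25 24
f 24 25 26
f 24 26 4
f 25 1 27
f 25 27 26
f 26 27 28
f 26 28 4
f 27 1 2
f 27 2 28
f 28 2 3
f 28 3 4
f 30 32 29
f 33 30 29
f 29 32 31
f 31 33 29
f 30 36 32
f 34 30 33
f 34 36 30
f 32 36 31
f 35 33 31
f 31 36 35
f 35 34 33
f 36 34 35
f 38 37 40
f 38 40 39
f 40 37 41
f 40 41 39
f 41 37 42
f 41 42 39
f 42 37 43
f 42 43 39
f 43 37 44
f 43 44 39
f 44 37 45
f 44 45 39
f 45 37 46
f 45 46 39
f 46 37 47
f 46 47 39
f 47 37 48
f 47 48 39
f 48 37 49
f 48 49 39
f 49 37 50
f 49 50 39
f 50 37 51
f 50 51 39
f 51 37 52
f 51 52 39
f 52 37 53
f 52 53 39
f 53 37 54
f 53 54 39
f 54 37 38
f 54 38 39



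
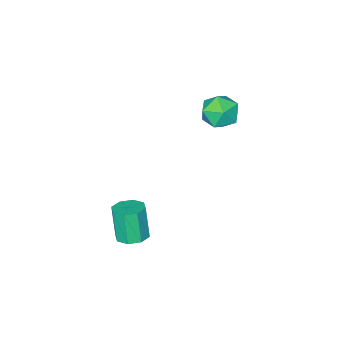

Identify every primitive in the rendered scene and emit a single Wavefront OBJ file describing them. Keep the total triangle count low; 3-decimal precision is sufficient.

v 2.88 -0.824 -1.567
v 3.618 -0.951 -1.526
v 3.458 -1.384 0.047
v 2.72 -1.256 0.007
v 3.481 -0.41 -1.392
v 3.32 -0.843 0.182
v 2.992 -0.112 -1.36
v 2.831 -0.544 0.214
v 2.438 -0.23 -1.449
v 2.277 -0.662 0.125
v 2.142 -0.696 -1.607
v 1.982 -1.129 -0.034
v 2.28 -1.237 -1.742
v 2.119 -1.67 -0.168
v 2.769 -1.536 -1.774
v 2.608 -1.968 -0.2
v 3.323 -1.418 -1.685
v 3.162 -1.85 -0.111
v -2.816 -0.669 2.836
v -1.947 -1.108 2.74
v -3.433 -2.012 3.4
v -2.564 -2.451 3.304
v -2.688 -1.755 3.979
v -2.307 -0.925 3.631
v -3.073 -2.195 2.509
v -2.692 -1.365 2.161
v -2.106 -2.051 2.538
v -1.869 -1.779 3.447
v -3.511 -1.341 2.693
v -3.274 -1.069 3.602
f 2 1 5
f 2 5 3
f 3 5 6
f 3 6 4
f 5 1 7
f 5 7 6
f 6 7 8
f 6 8 4
f 7 1 9
f 7 9 8
f 8 9 10
f 8 10 4
f 9 1 11
f 9 11 10
f 10 11 12
f 10 12 4
f 11 1 13
f 11 13 12
f 12 13 14
f 12 14 4
f 13 1 15
f 13 15 14
f 14 15 16
f 14 16 4
f 15 1 17
f 15 17 16
f 16 17 18
f 16 18 4
f 17 1 2
f 17 2 18
f 18 2 3
f 18 3 4
f 19 30 24
f 19 24 20
f 19 20 26
f 19 26 29
f 19 29 30
f 20 24 28
f 24 30 23
f 30 29 21
f 29 26 25
f 26 20 27
f 22 28 23
f 22 23 21
f 22 21 25
f 22 25 27
f 22 27 28
f 23 28 24
f 21 23 30
f 25 21 29
f 27 25 26
f 28 27 20



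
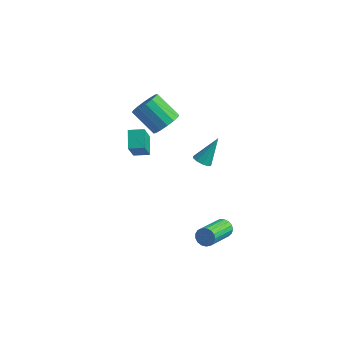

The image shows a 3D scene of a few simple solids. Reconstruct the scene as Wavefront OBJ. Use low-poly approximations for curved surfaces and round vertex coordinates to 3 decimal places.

v -0.055 1.946 3.12
v 0.446 2.229 3.718
v -0.844 2.277 4.777
v -1.345 1.994 4.18
v 0.298 2.581 3.521
v -0.992 2.629 4.581
v 0.055 2.763 3.217
v -1.235 2.811 4.277
v -0.217 2.726 2.887
v -1.507 2.774 3.946
v -0.446 2.48 2.619
v -1.736 2.528 3.679
v -0.57 2.091 2.486
v -1.86 2.139 3.545
v -0.556 1.663 2.523
v -1.846 1.711 3.582
v -0.408 1.311 2.719
v -1.698 1.359 3.779
v -0.165 1.129 3.023
v -1.455 1.177 4.083
v 0.107 1.166 3.354
v -1.183 1.214 4.413
v 0.336 1.412 3.621
v -0.954 1.46 4.681
v 0.46 1.801 3.755
v -0.83 1.849 4.814
v -2.404 2.534 0.469
v -2.139 1.631 1.909
v -1.657 2.925 0.577
v -1.392 2.022 2.017
v -1.888 1.718 -0.137
v -1.623 0.815 1.303
v -1.141 2.109 -0.029
v -0.876 1.206 1.411
v 1.726 2.439 0.584
v 2.23 2.458 0.421
v 2.114 3.361 1.896
v 2.071 2.712 0.289
v 1.781 2.862 0.27
v 1.469 2.85 0.371
v 1.256 2.681 0.553
v 1.222 2.419 0.747
v 1.381 2.165 0.879
v 1.672 2.015 0.898
v 1.983 2.027 0.798
v 2.197 2.197 0.615
v 3.631 1.315 -3.06
v 4.042 1.16 -3.391
v 4.06 -0.67 -2.511
v 3.649 -0.515 -2.18
v 4.164 1.261 -3.182
v 4.183 -0.568 -2.302
v 4.165 1.376 -2.944
v 4.183 -0.454 -2.065
v 4.043 1.476 -2.734
v 4.062 -0.354 -1.854
v 3.827 1.539 -2.598
v 3.845 -0.29 -1.718
v 3.566 1.551 -2.568
v 3.584 -0.278 -1.688
v 3.319 1.509 -2.65
v 3.338 -0.321 -1.77
v 3.144 1.422 -2.827
v 3.163 -0.407 -1.947
v 3.081 1.311 -3.057
v 3.099 -0.519 -2.177
v 3.143 1.2 -3.287
v 3.162 -0.629 -2.408
v 3.317 1.116 -3.466
v 3.336 -0.713 -2.586
v 3.563 1.077 -3.552
v 3.582 -0.752 -2.672
v 3.825 1.093 -3.525
v 3.843 -0.736 -2.645
f 2 1 5
f 2 5 3
f 3 5 6
f 3 6 4
f 5 1 7
f 5 7 6
f 6 7 8
f 6 8 4
f 7 1 9
f 7 9 8
f 8 9 10
f 8 10 4
f 9 1 11
f 9 11 10
f 10 11 12
f 10 12 4
f 11 1 13
f 11 13 12
f 12 13 14
f 12 14 4
f 13 1 15
f 13 15 14
f 14 15 16
f 14 16 4
f 15 1 17
f 15 17 16
f 16 17 18
f 16 18 4
f 17 1 19
f 17 19 18
f 18 19 20
f 18 20 4
f 19 1 21
f 19 21 20
f 20 21 22
f 20 22 4
f 21 1 23
f 21 23 22
f 22 23 24
f 22 24 4
f 23 1 25
f 23 25 24
f 24 25 26
f 24 26 4
f 25 1 2
f 25 2 26
f 26 2 3
f 26 3 4
f 28 30 27
f 31 28 27
f 27 30 29
f 29 31 27
f 28 34 30
f 32 28 31
f 32 34 28
f 30 34 29
f 33 31 29
f 29 34 33
f 33 32 31
f 34 32 33
f 36 35 38
f 36 38 37
f 38 35 39
f 38 39 37
f 39 35 40
f 39 40 37
f 40 35 41
f 40 41 37
f 41 35 42
f 41 42 37
f 42 35 43
f 42 43 37
f 43 35 44
f 43 44 37
f 44 35 45
f 44 45 37
f 45 35 46
f 45 46 37
f 46 35 36
f 46 36 37
f 48 47 51
f 48 51 49
f 49 51 52
f 49 52 50
f 51 47 53
f 51 53 52
f 52 53 54
f 52 54 50
f 53 47 55
f 53 55 54
f 54 55 56
f 54 56 50
f 55 47 57
f 55 57 56
f 56 57 58
f 56 58 50
f 57 47 59
f 57 59 58
f 58 59 60
f 58 60 50
f 59 47 61
f 59 61 60
f 60 61 62
f 60 62 50
f 61 47 63
f 61 63 62
f 62 63 64
f 62 64 50
f 63 47 65
f 63 65 64
f 64 65 66
f 64 66 50
f 65 47 67
f 65 67 66
f 66 67 68
f 66 68 50
f 67 47 69
f 67 69 68
f 68 69 70
f 68 70 50
f 69 47 71
f 69 71 70
f 70 71 72
f 70 72 50
f 71 47 73
f 71 73 72
f 72 73 74
f 72 74 50
f 73 47 48
f 73 48 74
f 74 48 49
f 74 49 50



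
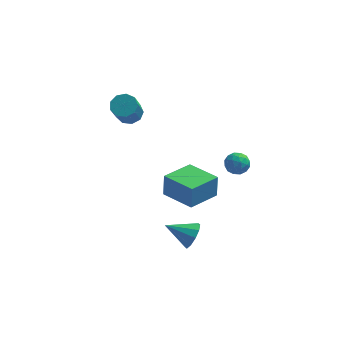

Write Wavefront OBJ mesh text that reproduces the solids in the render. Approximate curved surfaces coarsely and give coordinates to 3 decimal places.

v 0.095 -3.785 -2.32
v 0.446 -3.512 -1.632
v -1.295 -3.715 -1.64
v 0.327 -3.11 -1.917
v 0.119 -2.967 -2.356
v -0.098 -3.136 -2.782
v -0.241 -3.553 -3.031
v -0.256 -4.059 -3.009
v -0.137 -4.461 -2.724
v 0.071 -4.604 -2.285
v 0.288 -4.435 -1.859
v 0.432 -4.018 -1.61
v -1.556 -1.723 -0.983
v -1.536 -1.517 0.301
v -0.367 -0.287 -1.231
v -0.347 -0.082 0.052
v -0.053 -2.938 -0.812
v -0.033 -2.733 0.471
v 1.136 -1.503 -1.061
v 1.156 -1.297 0.223
v 1.434 2.855 -1.677
v 2.103 3.161 -1.687
v 1.777 2.079 -2.513
v 2.446 2.385 -2.523
v 2.226 2.003 -1.934
v 2.014 2.482 -1.418
v 1.866 2.758 -2.782
v 1.654 3.237 -2.266
v 2.37 3.101 -2.37
v 2.592 2.635 -1.846
v 1.288 2.605 -2.354
v 1.51 2.139 -1.83
v 1.738 3.076 -1.609
v 2.142 2.164 -2.591
v 2.012 1.939 -2.245
v 2.405 2.119 -2.251
v 1.686 2.677 -1.45
v 2.079 2.857 -1.456
v 2.151 2.176 -1.601
v 1.801 2.383 -2.744
v 2.194 2.563 -2.75
v 1.475 3.121 -1.949
v 1.868 3.301 -1.955
v 1.729 3.064 -2.599
v 2.289 3.221 -2.016
v 2.49 2.765 -2.508
v 2.15 2.984 -2.66
v 2.025 3.266 -2.356
v 2.419 2.947 -1.708
v 2.621 2.491 -2.199
v 2.491 2.266 -1.853
v 2.367 2.548 -1.55
v 2.576 2.912 -2.11
v 1.259 2.749 -2.001
v 1.461 2.293 -2.492
v 1.513 2.692 -2.65
v 1.389 2.974 -2.347
v 1.39 2.475 -1.692
v 1.591 2.019 -2.184
v 1.855 1.974 -1.844
v 1.73 2.256 -1.54
v 1.304 2.328 -2.09
v -3.813 3.344 1.099
v -3.068 3.36 1.187
v -3.222 2.233 2.708
v -3.967 2.216 2.621
v -3.284 3.744 1.45
v -3.438 2.617 2.971
v -3.748 3.941 1.548
v -3.902 2.813 3.07
v -4.242 3.858 1.437
v -4.396 2.731 2.959
v -4.535 3.535 1.168
v -4.689 2.407 2.689
v -4.49 3.122 0.866
v -4.645 1.994 2.388
v -4.129 2.813 0.674
v -4.283 1.685 2.195
v -3.62 2.752 0.681
v -3.774 1.625 2.202
v -3.201 2.969 0.883
v -3.355 1.841 2.405
f 2 1 4
f 2 4 3
f 4 1 5
f 4 5 3
f 5 1 6
f 5 6 3
f 6 1 7
f 6 7 3
f 7 1 8
f 7 8 3
f 8 1 9
f 8 9 3
f 9 1 10
f 9 10 3
f 10 1 11
f 10 11 3
f 11 1 12
f 11 12 3
f 12 1 2
f 12 2 3
f 14 16 13
f 17 14 13
f 13 16 15
f 15 17 13
f 14 20 16
f 18 14 17
f 18 20 14
f 16 20 15
f 19 17 15
f 15 20 19
f 19 18 17
f 20 18 19
f 21 58 37
f 58 32 61
f 37 61 26
f 58 61 37
f 21 37 33
f 37 26 38
f 33 38 22
f 37 38 33
f 21 33 42
f 33 22 43
f 42 43 28
f 33 43 42
f 21 42 54
f 42 28 57
f 54 57 31
f 42 57 54
f 21 54 58
f 54 31 62
f 58 62 32
f 54 62 58
f 22 38 49
f 38 26 52
f 49 52 30
f 38 52 49
f 26 61 39
f 61 32 60
f 39 60 25
f 61 60 39
f 32 62 59
f 62 31 55
f 59 55 23
f 62 55 59
f 31 57 56
f 57 28 44
f 56 44 27
f 57 44 56
f 28 43 48
f 43 22 45
f 48 45 29
f 43 45 48
f 24 50 36
f 50 30 51
f 36 51 25
f 50 51 36
f 24 36 34
f 36 25 35
f 34 35 23
f 36 35 34
f 24 34 41
f 34 23 40
f 41 40 27
f 34 40 41
f 24 41 46
f 41 27 47
f 46 47 29
f 41 47 46
f 24 46 50
f 46 29 53
f 50 53 30
f 46 53 50
f 25 51 39
f 51 30 52
f 39 52 26
f 51 52 39
f 23 35 59
f 35 25 60
f 59 60 32
f 35 60 59
f 27 40 56
f 40 23 55
f 56 55 31
f 40 55 56
f 29 47 48
f 47 27 44
f 48 44 28
f 47 44 48
f 30 53 49
f 53 29 45
f 49 45 22
f 53 45 49
f 64 63 67
f 64 67 65
f 65 67 68
f 65 68 66
f 67 63 69
f 67 69 68
f 68 69 70
f 68 70 66
f 69 63 71
f 69 71 70
f 70 71 72
f 70 72 66
f 71 63 73
f 71 73 72
f 72 73 74
f 72 74 66
f 73 63 75
f 73 75 74
f 74 75 76
f 74 76 66
f 75 63 77
f 75 77 76
f 76 77 78
f 76 78 66
f 77 63 79
f 77 79 78
f 78 79 80
f 78 80 66
f 79 63 81
f 79 81 80
f 80 81 82
f 80 82 66
f 81 63 64
f 81 64 82
f 82 64 65
f 82 65 66



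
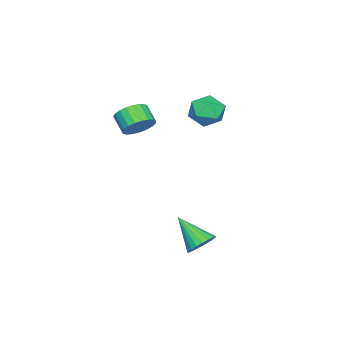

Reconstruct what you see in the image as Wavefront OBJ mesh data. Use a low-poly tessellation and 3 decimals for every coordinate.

v -0.096 0.262 2.582
v 0.709 -0.205 2.712
v 0.161 -0.95 3.429
v -0.644 -0.482 3.298
v 0.722 0.061 2.998
v 0.174 -0.684 3.715
v 0.594 0.361 3.212
v 0.046 -0.383 3.929
v 0.346 0.645 3.318
v -0.202 -0.1 4.034
v 0.022 0.862 3.296
v -0.526 0.118 4.012
v -0.322 0.976 3.15
v -0.871 0.231 3.867
v -0.628 0.966 2.906
v -1.176 0.221 3.623
v -0.841 0.835 2.606
v -1.389 0.09 3.323
v -0.926 0.604 2.302
v -1.474 -0.14 3.019
v -0.867 0.315 2.046
v -1.415 -0.43 2.763
v -0.675 0.016 1.883
v -1.223 -0.729 2.6
v -0.382 -0.24 1.841
v -0.931 -0.985 2.557
v -0.04 -0.409 1.926
v -0.589 -1.154 2.643
v 0.292 -0.462 2.125
v -0.257 -1.207 2.842
v 0.557 -0.39 2.403
v 0.009 -1.135 3.12
v -3.703 3.531 3.151
v -2.721 3.484 2.648
v -3.919 1.776 2.892
v -2.937 1.729 2.389
v -2.993 1.924 3.475
v -2.859 3.008 3.634
v -3.781 2.252 1.906
v -3.647 3.336 2.065
v -2.769 2.693 1.878
v -2.282 2.49 2.848
v -4.358 2.77 2.692
v -3.871 2.567 3.662
v 2.023 4.682 -3.894
v 2.878 4.493 -3.813
v 1.557 3.158 -2.526
v 2.83 4.744 -3.55
v 2.643 4.983 -3.347
v 2.348 5.171 -3.238
v 1.997 5.274 -3.243
v 1.65 5.275 -3.36
v 1.368 5.173 -3.569
v 1.199 4.986 -3.835
v 1.172 4.747 -4.111
v 1.293 4.497 -4.349
v 1.539 4.278 -4.508
v 1.869 4.13 -4.562
v 2.226 4.077 -4.499
v 2.548 4.128 -4.332
v 2.778 4.276 -4.09
f 2 1 5
f 2 5 3
f 3 5 6
f 3 6 4
f 5 1 7
f 5 7 6
f 6 7 8
f 6 8 4
f 7 1 9
f 7 9 8
f 8 9 10
f 8 10 4
f 9 1 11
f 9 11 10
f 10 11 12
f 10 12 4
f 11 1 13
f 11 13 12
f 12 13 14
f 12 14 4
f 13 1 15
f 13 15 14
f 14 15 16
f 14 16 4
f 15 1 17
f 15 17 16
f 16 17 18
f 16 18 4
f 17 1 19
f 17 19 18
f 18 19 20
f 18 20 4
f 19 1 21
f 19 21 20
f 20 21 22
f 20 22 4
f 21 1 23
f 21 23 22
f 22 23 24
f 22 24 4
f 23 1 25
f 23 25 24
f 24 25 26
f 24 26 4
f 25 1 27
f 25 27 26
f 26 27 28
f 26 28 4
f 27 1 29
f 27 29 28
f 28 29 30
f 28 30 4
f 29 1 31
f 29 31 30
f 30 31 32
f 30 32 4
f 31 1 2
f 31 2 32
f 32 2 3
f 32 3 4
f 33 44 38
f 33 38 34
f 33 34 40
f 33 40 43
f 33 43 44
f 34 38 42
f 38 44 37
f 44 43 35
f 43 40 39
f 40 34 41
f 36 42 37
f 36 37 35
f 36 35 39
f 36 39 41
f 36 41 42
f 37 42 38
f 35 37 44
f 39 35 43
f 41 39 40
f 42 41 34
f 46 45 48
f 46 48 47
f 48 45 49
f 48 49 47
f 49 45 50
f 49 50 47
f 50 45 51
f 50 51 47
f 51 45 52
f 51 52 47
f 52 45 53
f 52 53 47
f 53 45 54
f 53 54 47
f 54 45 55
f 54 55 47
f 55 45 56
f 55 56 47
f 56 45 57
f 56 57 47
f 57 45 58
f 57 58 47
f 58 45 59
f 58 59 47
f 59 45 60
f 59 60 47
f 60 45 61
f 60 61 47
f 61 45 46
f 61 46 47



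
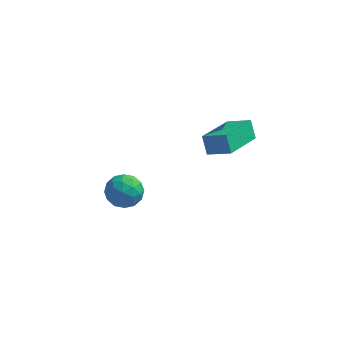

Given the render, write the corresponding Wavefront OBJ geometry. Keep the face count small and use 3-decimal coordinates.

v -4.359 0.256 -2.313
v -3.691 0.431 -1.815
v -4.089 -1.091 -2.205
v -3.421 -0.916 -1.707
v -4.212 -0.783 -1.42
v -4.379 0.05 -1.487
v -3.401 -0.71 -2.533
v -3.568 0.123 -2.6
v -3.099 -0.166 -1.951
v -3.6 -0.212 -1.263
v -4.18 -0.448 -2.757
v -4.681 -0.494 -2.069
v -4.049 0.462 -2.074
v -3.731 -1.122 -1.946
v -4.196 -1.043 -1.778
v -3.803 -0.941 -1.485
v -4.453 0.238 -1.881
v -4.06 0.34 -1.588
v -4.366 -0.373 -1.356
v -3.72 -1 -2.432
v -3.327 -0.898 -2.139
v -3.977 0.281 -2.535
v -3.584 0.383 -2.242
v -3.414 -0.287 -2.664
v -3.308 0.213 -1.86
v -3.149 -0.578 -1.797
v -3.138 -0.457 -2.282
v -3.236 0.032 -2.322
v -3.602 0.187 -1.456
v -3.443 -0.605 -1.393
v -3.908 -0.527 -1.224
v -4.007 -0.037 -1.264
v -3.254 -0.164 -1.536
v -4.337 -0.055 -2.627
v -4.178 -0.847 -2.564
v -3.773 -0.623 -2.756
v -3.872 -0.133 -2.796
v -4.631 -0.082 -2.223
v -4.472 -0.873 -2.16
v -4.544 -0.692 -1.698
v -4.642 -0.203 -1.738
v -4.526 -0.496 -2.484
v -0.229 -1.809 2.627
v -0.499 -1.443 3.368
v 0.405 0.05 1.941
v 0.135 0.416 2.683
v 0.725 -1.976 3.057
v 0.455 -1.61 3.799
v 1.359 -0.117 2.372
v 1.089 0.249 3.113
f 1 38 17
f 38 12 41
f 17 41 6
f 38 41 17
f 1 17 13
f 17 6 18
f 13 18 2
f 17 18 13
f 1 13 22
f 13 2 23
f 22 23 8
f 13 23 22
f 1 22 34
f 22 8 37
f 34 37 11
f 22 37 34
f 1 34 38
f 34 11 42
f 38 42 12
f 34 42 38
f 2 18 29
f 18 6 32
f 29 32 10
f 18 32 29
f 6 41 19
f 41 12 40
f 19 40 5
f 41 40 19
f 12 42 39
f 42 11 35
f 39 35 3
f 42 35 39
f 11 37 36
f 37 8 24
f 36 24 7
f 37 24 36
f 8 23 28
f 23 2 25
f 28 25 9
f 23 25 28
f 4 30 16
f 30 10 31
f 16 31 5
f 30 31 16
f 4 16 14
f 16 5 15
f 14 15 3
f 16 15 14
f 4 14 21
f 14 3 20
f 21 20 7
f 14 20 21
f 4 21 26
f 21 7 27
f 26 27 9
f 21 27 26
f 4 26 30
f 26 9 33
f 30 33 10
f 26 33 30
f 5 31 19
f 31 10 32
f 19 32 6
f 31 32 19
f 3 15 39
f 15 5 40
f 39 40 12
f 15 40 39
f 7 20 36
f 20 3 35
f 36 35 11
f 20 35 36
f 9 27 28
f 27 7 24
f 28 24 8
f 27 24 28
f 10 33 29
f 33 9 25
f 29 25 2
f 33 25 29
f 44 46 43
f 47 44 43
f 43 46 45
f 45 47 43
f 44 50 46
f 48 44 47
f 48 50 44
f 46 50 45
f 49 47 45
f 45 50 49
f 49 48 47
f 50 48 49



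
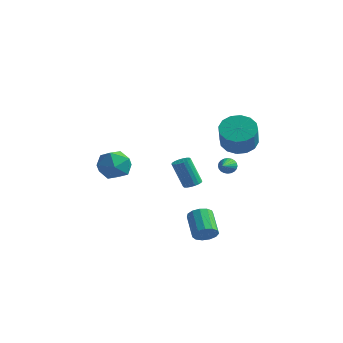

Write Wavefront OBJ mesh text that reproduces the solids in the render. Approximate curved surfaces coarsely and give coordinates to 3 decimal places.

v 2.324 -0.096 -0.248
v 2.611 -0.169 -0.7
v 2.776 -1.264 0.228
v 2.75 -0.066 -0.579
v 2.824 0.032 -0.408
v 2.822 0.111 -0.212
v 2.744 0.158 -0.022
v 2.602 0.167 0.133
v 2.418 0.136 0.231
v 2.219 0.069 0.255
v 2.037 -0.023 0.203
v 1.898 -0.126 0.083
v 1.824 -0.224 -0.089
v 1.827 -0.303 -0.284
v 1.905 -0.35 -0.474
v 2.046 -0.359 -0.629
v 2.23 -0.327 -0.727
v 2.429 -0.261 -0.752
v 2.678 0.46 1.567
v 3.673 0.505 1.176
v 4.237 -0.434 2.502
v 3.242 -0.48 2.893
v 3.629 0.947 1.508
v 4.193 0.008 2.834
v 3.33 1.258 1.855
v 3.894 0.319 3.181
v 2.856 1.355 2.125
v 3.42 0.416 3.451
v 2.335 1.212 2.246
v 2.899 0.273 3.572
v 1.905 0.868 2.185
v 2.469 -0.072 3.511
v 1.683 0.414 1.958
v 2.247 -0.525 3.284
v 1.727 -0.028 1.626
v 2.291 -0.967 2.952
v 2.026 -0.339 1.279
v 2.59 -1.278 2.605
v 2.5 -0.436 1.009
v 3.064 -1.375 2.335
v 3.021 -0.293 0.888
v 3.585 -1.232 2.214
v 3.451 0.052 0.949
v 4.015 -0.888 2.275
v -0.517 0.618 -2.576
v -0.089 0.255 -2.473
v -0.716 -0 -0.762
v -1.143 0.362 -0.864
v 0.009 0.479 -2.404
v -0.618 0.224 -0.693
v 0.002 0.73 -2.369
v -0.624 0.475 -0.658
v -0.107 0.959 -2.375
v -0.733 0.704 -0.663
v -0.297 1.12 -2.42
v -0.924 0.865 -0.709
v -0.531 1.182 -2.497
v -1.158 0.927 -0.786
v -0.762 1.132 -2.589
v -1.389 0.877 -0.878
v -0.944 0.98 -2.678
v -1.571 0.725 -0.967
v -1.042 0.756 -2.747
v -1.669 0.501 -1.036
v -1.036 0.505 -2.782
v -1.662 0.25 -1.071
v -0.927 0.276 -2.777
v -1.553 0.021 -1.065
v -0.736 0.115 -2.731
v -1.363 -0.14 -1.02
v -0.502 0.053 -2.654
v -1.129 -0.202 -0.943
v -0.271 0.103 -2.562
v -0.898 -0.152 -0.851
v 2.993 -3.114 -4.199
v 3.46 -3.14 -3.639
v 2.434 -2.211 -2.741
v 1.967 -2.186 -3.301
v 3.564 -2.81 -3.861
v 2.538 -1.881 -2.963
v 3.487 -2.577 -4.191
v 2.461 -1.648 -3.293
v 3.253 -2.514 -4.523
v 2.226 -1.585 -3.625
v 2.936 -2.642 -4.753
v 1.91 -1.713 -3.854
v 2.638 -2.92 -4.806
v 1.611 -1.991 -3.908
v 2.452 -3.259 -4.667
v 1.426 -2.331 -3.769
v 2.438 -3.553 -4.379
v 1.412 -2.624 -3.481
v 2.601 -3.707 -4.034
v 1.574 -2.779 -3.136
v 2.888 -3.673 -3.742
v 1.861 -2.745 -2.843
v 3.208 -3.462 -3.594
v 2.182 -2.533 -2.696
v -4.138 -1.28 -0.268
v -3.114 -1.795 -0.425
v -4.866 -2.305 -1.655
v -3.842 -2.82 -1.812
v -4.454 -3.03 -0.853
v -4.004 -2.397 0.004
v -3.976 -1.703 -2.084
v -3.526 -1.07 -1.227
v -3.014 -2.057 -1.547
v -3.31 -2.876 -0.787
v -4.67 -1.224 -1.293
v -4.966 -2.043 -0.533
f 2 1 4
f 2 4 3
f 4 1 5
f 4 5 3
f 5 1 6
f 5 6 3
f 6 1 7
f 6 7 3
f 7 1 8
f 7 8 3
f 8 1 9
f 8 9 3
f 9 1 10
f 9 10 3
f 10 1 11
f 10 11 3
f 11 1 12
f 11 12 3
f 12 1 13
f 12 13 3
f 13 1 14
f 13 14 3
f 14 1 15
f 14 15 3
f 15 1 16
f 15 16 3
f 16 1 17
f 16 17 3
f 17 1 18
f 17 18 3
f 18 1 2
f 18 2 3
f 20 19 23
f 20 23 21
f 21 23 24
f 21 24 22
f 23 19 25
f 23 25 24
f 24 25 26
f 24 26 22
f 25 19 27
f 25 27 26
f 26 27 28
f 26 28 22
f 27 19 29
f 27 29 28
f 28 29 30
f 28 30 22
f 29 19 31
f 29 31 30
f 30 31 32
f 30 32 22
f 31 19 33
f 31 33 32
f 32 33 34
f 32 34 22
f 33 19 35
f 33 35 34
f 34 35 36
f 34 36 22
f 35 19 37
f 35 37 36
f 36 37 38
f 36 38 22
f 37 19 39
f 37 39 38
f 38 39 40
f 38 40 22
f 39 19 41
f 39 41 40
f 40 41 42
f 40 42 22
f 41 19 43
f 41 43 42
f 42 43 44
f 42 44 22
f 43 19 20
f 43 20 44
f 44 20 21
f 44 21 22
f 46 45 49
f 46 49 47
f 47 49 50
f 47 50 48
f 49 45 51
f 49 51 50
f 50 51 52
f 50 52 48
f 51 45 53
f 51 53 52
f 52 53 54
f 52 54 48
f 53 45 55
f 53 55 54
f 54 55 56
f 54 56 48
f 55 45 57
f 55 57 56
f 56 57 58
f 56 58 48
f 57 45 59
f 57 59 58
f 58 59 60
f 58 60 48
f 59 45 61
f 59 61 60
f 60 61 62
f 60 62 48
f 61 45 63
f 61 63 62
f 62 63 64
f 62 64 48
f 63 45 65
f 63 65 64
f 64 65 66
f 64 66 48
f 65 45 67
f 65 67 66
f 66 67 68
f 66 68 48
f 67 45 69
f 67 69 68
f 68 69 70
f 68 70 48
f 69 45 71
f 69 71 70
f 70 71 72
f 70 72 48
f 71 45 73
f 71 73 72
f 72 73 74
f 72 74 48
f 73 45 46
f 73 46 74
f 74 46 47
f 74 47 48
f 76 75 79
f 76 79 77
f 77 79 80
f 77 80 78
f 79 75 81
f 79 81 80
f 80 81 82
f 80 82 78
f 81 75 83
f 81 83 82
f 82 83 84
f 82 84 78
f 83 75 85
f 83 85 84
f 84 85 86
f 84 86 78
f 85 75 87
f 85 87 86
f 86 87 88
f 86 88 78
f 87 75 89
f 87 89 88
f 88 89 90
f 88 90 78
f 89 75 91
f 89 91 90
f 90 91 92
f 90 92 78
f 91 75 93
f 91 93 92
f 92 93 94
f 92 94 78
f 93 75 95
f 93 95 94
f 94 95 96
f 94 96 78
f 95 75 97
f 95 97 96
f 96 97 98
f 96 98 78
f 97 75 76
f 97 76 98
f 98 76 77
f 98 77 78
f 99 110 104
f 99 104 100
f 99 100 106
f 99 106 109
f 99 109 110
f 100 104 108
f 104 110 103
f 110 109 101
f 109 106 105
f 106 100 107
f 102 108 103
f 102 103 101
f 102 101 105
f 102 105 107
f 102 107 108
f 103 108 104
f 101 103 110
f 105 101 109
f 107 105 106
f 108 107 100



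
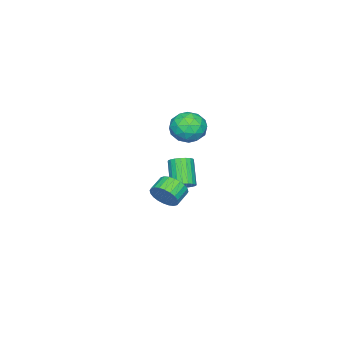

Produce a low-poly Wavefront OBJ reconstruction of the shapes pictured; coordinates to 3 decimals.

v -3.103 -2.515 -3.512
v -2.598 -2.243 -3.012
v -3.593 -3.014 -1.589
v -4.097 -3.285 -2.088
v -2.807 -2.007 -3.03
v -3.802 -2.777 -1.607
v -3.067 -1.858 -3.131
v -4.062 -2.628 -1.708
v -3.333 -1.823 -3.298
v -4.328 -2.593 -1.875
v -3.559 -1.907 -3.502
v -4.554 -2.678 -2.078
v -3.706 -2.097 -3.708
v -4.701 -2.867 -2.284
v -3.749 -2.359 -3.879
v -4.744 -3.129 -2.456
v -3.68 -2.648 -3.987
v -4.675 -3.418 -2.564
v -3.512 -2.913 -4.013
v -4.506 -3.684 -2.59
v -3.272 -3.11 -3.953
v -4.267 -3.881 -2.529
v -3.003 -3.204 -3.816
v -3.998 -3.975 -2.392
v -2.752 -3.179 -3.626
v -3.746 -3.95 -2.202
v -2.561 -3.039 -3.417
v -3.555 -3.809 -1.993
v -2.463 -2.808 -3.224
v -3.458 -3.579 -1.8
v -2.477 -2.527 -3.081
v -3.471 -3.297 -1.657
v -0.731 -0.409 3.653
v 0.074 -0.588 2.872
v -1.954 -1.272 2.588
v -1.149 -1.451 1.807
v -1.105 -1.995 2.803
v -0.349 -1.461 3.461
v -1.531 -0.399 1.999
v -0.775 0.135 2.657
v -0.42 -0.581 1.85
v -0.157 -1.568 2.347
v -1.723 -0.292 3.113
v -1.46 -1.279 3.61
v -0.221 -0.423 3.356
v -1.659 -1.437 2.104
v -1.633 -1.757 2.689
v -1.16 -1.862 2.231
v -0.47 -0.936 3.702
v 0.004 -1.041 3.243
v -0.69 -1.868 3.203
v -1.884 -0.819 2.217
v -1.41 -0.924 1.758
v -0.72 0.002 3.229
v -0.247 -0.103 2.771
v -1.19 0.008 2.257
v -0.038 -0.524 2.296
v -0.758 -1.031 1.67
v -0.982 -0.413 1.783
v -0.537 -0.099 2.17
v 0.117 -1.104 2.588
v -0.603 -1.611 1.962
v -0.577 -1.931 2.548
v -0.132 -1.617 2.935
v -0.174 -1.1 1.988
v -1.277 -0.249 3.498
v -1.997 -0.756 2.872
v -1.748 -0.243 2.525
v -1.303 0.071 2.912
v -1.122 -0.829 3.79
v -1.842 -1.336 3.164
v -1.343 -1.761 3.29
v -0.898 -1.447 3.677
v -1.706 -0.76 3.472
v 4.164 0.628 0.231
v 4.457 0.211 0.961
v 3.53 0.255 1.359
v 3.236 0.672 0.629
v 4.51 0.543 1.047
v 3.582 0.588 1.445
v 4.51 0.888 1.008
v 3.583 0.933 1.406
v 4.457 1.194 0.852
v 3.53 1.238 1.25
v 4.36 1.413 0.601
v 3.433 1.458 0.999
v 4.233 1.513 0.294
v 3.306 1.557 0.692
v 4.095 1.478 -0.023
v 3.168 1.522 0.375
v 3.968 1.314 -0.302
v 3.041 1.358 0.096
v 3.87 1.045 -0.499
v 2.943 1.089 -0.101
v 3.818 0.712 -0.585
v 2.89 0.757 -0.187
v 3.817 0.367 -0.546
v 2.89 0.412 -0.148
v 3.87 0.062 -0.39
v 2.943 0.106 0.008
v 3.967 -0.158 -0.139
v 3.04 -0.113 0.259
v 4.094 -0.257 0.168
v 3.167 -0.213 0.566
v 4.232 -0.222 0.485
v 3.305 -0.178 0.883
v 4.359 -0.058 0.764
v 3.432 -0.014 1.162
f 2 1 5
f 2 5 3
f 3 5 6
f 3 6 4
f 5 1 7
f 5 7 6
f 6 7 8
f 6 8 4
f 7 1 9
f 7 9 8
f 8 9 10
f 8 10 4
f 9 1 11
f 9 11 10
f 10 11 12
f 10 12 4
f 11 1 13
f 11 13 12
f 12 13 14
f 12 14 4
f 13 1 15
f 13 15 14
f 14 15 16
f 14 16 4
f 15 1 17
f 15 17 16
f 16 17 18
f 16 18 4
f 17 1 19
f 17 19 18
f 18 19 20
f 18 20 4
f 19 1 21
f 19 21 20
f 20 21 22
f 20 22 4
f 21 1 23
f 21 23 22
f 22 23 24
f 22 24 4
f 23 1 25
f 23 25 24
f 24 25 26
f 24 26 4
f 25 1 27
f 25 27 26
f 26 27 28
f 26 28 4
f 27 1 29
f 27 29 28
f 28 29 30
f 28 30 4
f 29 1 31
f 29 31 30
f 30 31 32
f 30 32 4
f 31 1 2
f 31 2 32
f 32 2 3
f 32 3 4
f 33 70 49
f 70 44 73
f 49 73 38
f 70 73 49
f 33 49 45
f 49 38 50
f 45 50 34
f 49 50 45
f 33 45 54
f 45 34 55
f 54 55 40
f 45 55 54
f 33 54 66
f 54 40 69
f 66 69 43
f 54 69 66
f 33 66 70
f 66 43 74
f 70 74 44
f 66 74 70
f 34 50 61
f 50 38 64
f 61 64 42
f 50 64 61
f 38 73 51
f 73 44 72
f 51 72 37
f 73 72 51
f 44 74 71
f 74 43 67
f 71 67 35
f 74 67 71
f 43 69 68
f 69 40 56
f 68 56 39
f 69 56 68
f 40 55 60
f 55 34 57
f 60 57 41
f 55 57 60
f 36 62 48
f 62 42 63
f 48 63 37
f 62 63 48
f 36 48 46
f 48 37 47
f 46 47 35
f 48 47 46
f 36 46 53
f 46 35 52
f 53 52 39
f 46 52 53
f 36 53 58
f 53 39 59
f 58 59 41
f 53 59 58
f 36 58 62
f 58 41 65
f 62 65 42
f 58 65 62
f 37 63 51
f 63 42 64
f 51 64 38
f 63 64 51
f 35 47 71
f 47 37 72
f 71 72 44
f 47 72 71
f 39 52 68
f 52 35 67
f 68 67 43
f 52 67 68
f 41 59 60
f 59 39 56
f 60 56 40
f 59 56 60
f 42 65 61
f 65 41 57
f 61 57 34
f 65 57 61
f 76 75 79
f 76 79 77
f 77 79 80
f 77 80 78
f 79 75 81
f 79 81 80
f 80 81 82
f 80 82 78
f 81 75 83
f 81 83 82
f 82 83 84
f 82 84 78
f 83 75 85
f 83 85 84
f 84 85 86
f 84 86 78
f 85 75 87
f 85 87 86
f 86 87 88
f 86 88 78
f 87 75 89
f 87 89 88
f 88 89 90
f 88 90 78
f 89 75 91
f 89 91 90
f 90 91 92
f 90 92 78
f 91 75 93
f 91 93 92
f 92 93 94
f 92 94 78
f 93 75 95
f 93 95 94
f 94 95 96
f 94 96 78
f 95 75 97
f 95 97 96
f 96 97 98
f 96 98 78
f 97 75 99
f 97 99 98
f 98 99 100
f 98 100 78
f 99 75 101
f 99 101 100
f 100 101 102
f 100 102 78
f 101 75 103
f 101 103 102
f 102 103 104
f 102 104 78
f 103 75 105
f 103 105 104
f 104 105 106
f 104 106 78
f 105 75 107
f 105 107 106
f 106 107 108
f 106 108 78
f 107 75 76
f 107 76 108
f 108 76 77
f 108 77 78



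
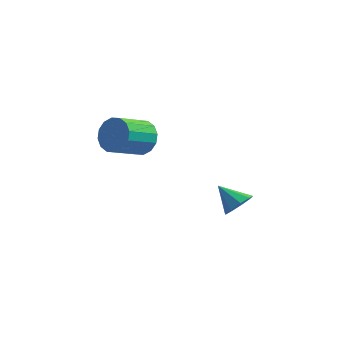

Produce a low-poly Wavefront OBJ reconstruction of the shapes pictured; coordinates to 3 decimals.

v -3.547 -2.434 3.317
v -3.147 -2.943 2.49
v -3.693 -4.554 3.216
v -4.093 -4.046 4.043
v -2.74 -2.918 2.85
v -3.287 -4.53 3.576
v -2.55 -2.764 3.335
v -3.096 -4.375 4.061
v -2.627 -2.521 3.815
v -3.173 -4.133 4.542
v -2.95 -2.256 4.162
v -3.496 -3.867 4.888
v -3.433 -2.038 4.282
v -3.98 -3.649 5.009
v -3.947 -1.926 4.144
v -4.493 -3.537 4.87
v -4.353 -1.95 3.784
v -4.9 -3.562 4.51
v -4.544 -2.105 3.299
v -5.09 -3.716 4.025
v -4.467 -2.347 2.818
v -5.013 -3.959 3.545
v -4.144 -2.613 2.472
v -4.69 -4.224 3.198
v -3.66 -2.831 2.351
v -4.207 -4.442 3.078
v -0.45 1.582 -2.328
v -0.037 0.989 -1.776
v -1.67 1.678 -1.312
v 0.132 1.57 -1.628
v 0.028 2.157 -1.808
v -0.3 2.475 -2.231
v -0.698 2.375 -2.7
v -0.98 1.905 -2.994
v -1.014 1.283 -2.977
v -0.785 0.802 -2.656
v -0.398 0.686 -2.182
f 2 1 5
f 2 5 3
f 3 5 6
f 3 6 4
f 5 1 7
f 5 7 6
f 6 7 8
f 6 8 4
f 7 1 9
f 7 9 8
f 8 9 10
f 8 10 4
f 9 1 11
f 9 11 10
f 10 11 12
f 10 12 4
f 11 1 13
f 11 13 12
f 12 13 14
f 12 14 4
f 13 1 15
f 13 15 14
f 14 15 16
f 14 16 4
f 15 1 17
f 15 17 16
f 16 17 18
f 16 18 4
f 17 1 19
f 17 19 18
f 18 19 20
f 18 20 4
f 19 1 21
f 19 21 20
f 20 21 22
f 20 22 4
f 21 1 23
f 21 23 22
f 22 23 24
f 22 24 4
f 23 1 25
f 23 25 24
f 24 25 26
f 24 26 4
f 25 1 2
f 25 2 26
f 26 2 3
f 26 3 4
f 28 27 30
f 28 30 29
f 30 27 31
f 30 31 29
f 31 27 32
f 31 32 29
f 32 27 33
f 32 33 29
f 33 27 34
f 33 34 29
f 34 27 35
f 34 35 29
f 35 27 36
f 35 36 29
f 36 27 37
f 36 37 29
f 37 27 28
f 37 28 29

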